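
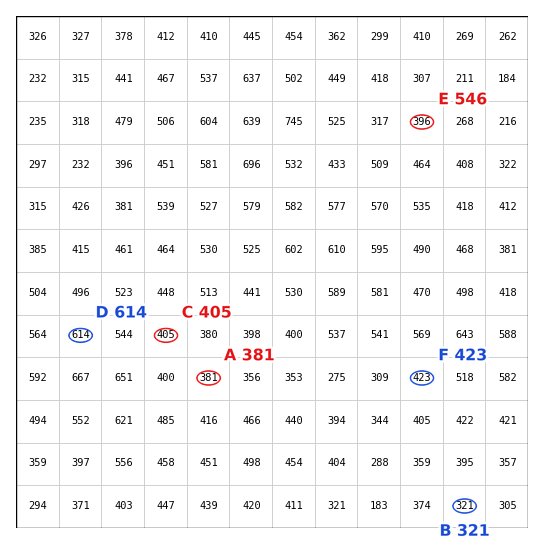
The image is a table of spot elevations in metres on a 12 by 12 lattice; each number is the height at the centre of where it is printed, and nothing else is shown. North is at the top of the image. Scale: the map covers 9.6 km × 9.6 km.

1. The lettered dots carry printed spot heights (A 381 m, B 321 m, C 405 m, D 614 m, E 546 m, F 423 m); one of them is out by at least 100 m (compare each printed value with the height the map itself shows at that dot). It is E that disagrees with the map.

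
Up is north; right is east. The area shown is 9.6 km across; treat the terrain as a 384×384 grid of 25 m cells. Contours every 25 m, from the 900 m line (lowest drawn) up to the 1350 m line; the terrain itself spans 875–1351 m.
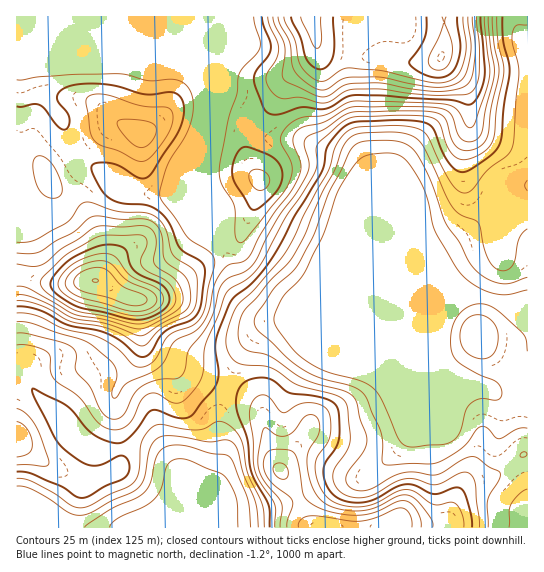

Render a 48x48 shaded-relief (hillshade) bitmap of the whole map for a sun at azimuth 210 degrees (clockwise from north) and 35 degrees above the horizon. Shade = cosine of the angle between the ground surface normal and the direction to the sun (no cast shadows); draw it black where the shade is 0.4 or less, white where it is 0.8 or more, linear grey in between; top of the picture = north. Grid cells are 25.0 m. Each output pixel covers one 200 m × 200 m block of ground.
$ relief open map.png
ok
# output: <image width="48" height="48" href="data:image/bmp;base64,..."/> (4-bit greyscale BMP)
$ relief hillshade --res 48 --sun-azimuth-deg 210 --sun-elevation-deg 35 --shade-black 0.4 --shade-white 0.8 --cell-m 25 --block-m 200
<image width="48" height="48" href="data:image/bmp;base64,Qk32BAAAAAAAAHYAAAAoAAAAMAAAADAAAAABAAQAAAAAAIAEAAATCwAAEwsAABAAAAAAAAAAAAAAABEREQAiIiIAMzMzAERERABVVVUAZmZmAHd3dwCIiIgAmZmZAKqqqgC7u7sAzMzMAN3d3QDu7u4A////AHd3mqmId3d3d3d4mphlMQACNEM1VDNWZnd5q6mIiHd3d3d4qphkIAABIzI0VDRWZnirupmZmHd3d3eJvLljEAAAERATRDRmdqu7qIiZmHZnd3eb3cljERIiIQATREVnd7u6h2Z4hlZnd3is3adTI0VVQhEjREVmd7qXZmZmZVVneImsynVDRWZmVCI0REVWd6hlVWZmVFZ4mZmrp1RFZ3d2ZURFREVWZ3ZEVmd3ZWeaqpmqlkRWdmZmVVVVVVVWZkQ1Z3iZdnirqpmqlkVmZVVVVWZmZmZmZTNGZ4qph3mqmImqhlVmVERERWZmd2ZVVTNWeJqodnmph3iZdVVlQ0RERmd3d2VVZUVniZmXZomYd3iHZVVDIjNEVnd3d2ZmZlZ4mZiHZ4mId3d2VUQhABI0Znd3d2ZnZmeJmYh3eJmHdmZmVDIRABI1Z3d3d3d3d3eIiId3iZh3ZmVVQyIRI0Vmd3d3d4iHdniId4iJqpdmZVVEMyIkVmZ3d3d3eJmHZomYiJmauoZmZVREQzNGZ3d3d3d3eZh2Zpqqq7u8yod4hlVVRDVnd3d3d3d3eYdmZqq83d3u7Kmql1VVVEZ3d3d3d3d3d3VVVavN7///7bqqhlVWZWZ3d3d3d3d3dlQ0Rcze/+7u26iHZEVndmZ3d3d3d3d3dlRFZs3e7dy6hkM0Q0V4d3d3d3d3d3d3dmZ4iKq7u6l1IAASM0aId3d2d3d3d3d3d3mZmXd3dmVCAAASNFeIh3d2d3d3d3d3eJqpiERVQzIRIjIiM1eId3d2Z3d3d3d3eZmYdzRVQyIiRVQiM1eHZndmZ3d3d3d3iYiHZkRVQzMzRVMjRFeHZmZmZnd3d3d3mYh3ZmZVREQyMzIjVmd3dmZmZnd3d3d4mId2Z2ZmVVQiIRAkZnd4d2ZmZmd3d3d5mId2Z3d3ZlMiIRE1Z3eIh3ZmVmd3d3d5mYdmZ3d3dlQzNDNWd3iZiHdmVmd3d3eJmYdmZneHZlRFZmZmd3iZh3ZmZmZ3d3eaqYdmZnd2VVVniHZmd3mYdlVmZmZ3d3iqqYd3d3dlVmZ4mXZmd3iHZURFVWZ3d3mqqYh4d3dlVniZmYd2d3d2VEM0RVZ3eJqrupmHd3ZVZ4mZmYd3Z3d2VEQ0VmeJmaqru6l2ZmZVZ4iIh3ZmZnd2ZmVnh3iqqruqqpdVVmZmZ4iHdlVmZnd3d3eJmZq8zMu7qoZEVmZmeIh2VEVVVnd3d4iaqqvN3d3MuoVEVmZmeIdUQ0REVnd3eJmbuqvM3d3t24VEVlVmdmVDM0RERnd3iZmsuqvMzd7u24VEVVVVVEMzNEREVnd4iZm8uZvMzd3dynU0VVVVRERERVVVZ3d3d3m7mJq7u7u7l1MjRWZmZmZmZmZmd3d2Znmqh3iZmIiYdUIRNXd3d3dmZ3d3d3dmZ4qpdmd3dmd3ZCEBNXd3d3d3d3d3d3d3eaupZWZmZmZ2UxABRnd3d3d3d3d3d3d3m8yoZWZ2Zmd3UwACV3d3d3d3d3d3d3d3m8yoVWZ3d3d3UgATZw=="/>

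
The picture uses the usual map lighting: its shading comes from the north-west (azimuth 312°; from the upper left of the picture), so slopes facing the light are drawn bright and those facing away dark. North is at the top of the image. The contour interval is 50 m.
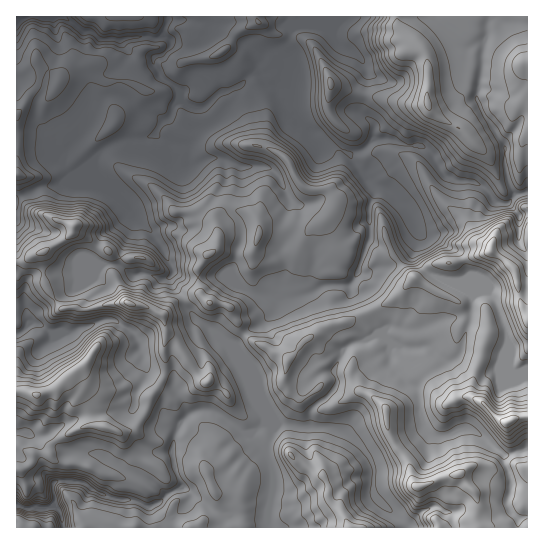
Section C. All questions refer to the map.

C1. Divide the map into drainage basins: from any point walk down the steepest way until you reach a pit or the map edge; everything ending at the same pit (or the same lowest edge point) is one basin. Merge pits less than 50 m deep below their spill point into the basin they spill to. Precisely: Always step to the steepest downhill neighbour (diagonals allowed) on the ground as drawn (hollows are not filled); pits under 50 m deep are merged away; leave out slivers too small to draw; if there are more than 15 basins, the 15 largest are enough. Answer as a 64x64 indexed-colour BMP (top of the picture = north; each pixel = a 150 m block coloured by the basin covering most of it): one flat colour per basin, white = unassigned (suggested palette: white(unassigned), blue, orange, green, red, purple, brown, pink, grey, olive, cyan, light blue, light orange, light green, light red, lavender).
<image width="64" height="64" href="data:image/bmp;base64,Qk12CAAAAAAAAHYAAAAoAAAAQAAAAEAAAAABAAQAAAAAAAAIAAATCwAAEwsAABAAAAAAAAAA////ALR3HwAOf/8ALKAsACgn1gC9Z5QAS1aMAMJ34wB/f38AIr28AM++FwDox64AeLv/AIrfmACWmP8A1bDFABIiIiIiIiIiIiIiIRERIiIiIiIiIiIiIiIiIiIhERERIiIiIiIiIiIiIiIiIREiIiIiIiIiIiIiIiIiIiEREREiIiIiIiIiIiIiIiIiESIiIiIiIiIiIiIiIiIiIhERESIiIiIiIiIiIiIiIiERIiIiIiIiIiIiIiIiIiIiERERIiIiIiIiIiIiIiIiIiIiIiIiIiIiIiIiIiIiIiEREREiIiIiIiIiIiIiIiIiIiIiIiIiIiIiIiIiEiIiERERESIiIiIiIiIiIiIiIiIiIiIiIiIiIiIiIiERESIRERERQiIiIiIiIiIiIiIiIiIiIiIiIiIiIiIiIRERERERERFEIiIiIiIiIiIiIiIiIiIiIiIiIiIiIiIhEREREREREUREIiIiIiIiIiIiIiIiIiIiIiIiIiIiIhERERERERERRERCIiIiIiIiIiIiIiIiIiIiIiIiIiIhERERERERERFEREQiIiIiIiIiIiIiIiIiIiIiIiIiIiEREREREREREUREREQiIjMyIiIiIiIiIiIiIiIiIiIiERERERERERERREREREMzMzMiIiIiIiIiIiIiIiIiIiIRERERERERERFEREREQzMzMyIiIiIiIiIiIiIiIiIiIhEREREREREREURERERDMzMzMiIiIiIiIiIiIiIRIiIiERERERERERERRERERDMzMzMyIiIiIiIiIiIhIRERIhEREREREREREREzMzREMzMzMzMiIiIiIiIiIhERERERERERERERERERETMzM0MzMzMzMyIiIiIiIiIiERERERERERERERERERERMzMzMzMzMzMzMiIiIiIiIiIREREREREREREREREREREzMzMzMzMzMzMyIiIiIiIiIhERERERERERERERERERETMzMzMzMzMzMzIiIiIiIiIhERERERERERERERERERERMzMzMzMzMzMzIiIiIiIiIREREREREREREREREREREREzMzMzMzMzMzMyIiIiIiERERERERERERERERERERERETMzMzMzMzMzMzIiIiIiERERERERERERERERERERERERMzMzMzMzMzMzMiIiIiIREREREREREREREREREREREREzMzMzMzMzMzMiIiIiIRERERERERERERERERERERERETMzMxERMzMzMRIiIiIhERERERERERERERERERERERERMzMxERERERERERIiEREREREREREREREREREREREREREzMxERERERERERERERERERERERERERERERERERERERETMzERERERERERERERERERERERERERERERERERERERERMzEREREREREREREREREREREREREREREREREREREREREzMRERERERERERERERERERERERERERERERERERERERERMxERERERERERERERERERERERERERERERERERERERERERERERERERERERERERERERERERERERERERERERERERERERERERERERERERERERERERERERERERERERERERERERERERERERERERERERERERERERERERERERERERERERERERERERERERERERERERERERERERERERERERERERERERERERERERERERERERERERERERERERERERERERERERERERERERERERERERERERERERERERERERERERERERERERERERERERERERERERERERERERERERERERERERERERERERERERERERERERERERERERERERERERERERERERERERERERERERERERERERERERERERERERERERERERERERERERERERERERERERERERERERERERERERERERERERERERERERERERERERERERERERERERERERERERERERERERERERERERERERERERERERERERERERERERERERERERERERERERERERERERERERERERERERERERERERERERERERERERERERERERERERERERERERERERERERERERERERERERERERERERERERERERERERERERERERERERERERERERERERERERERERERERERERERERERERERERERERERERERERERERERERERERERERERERERERERERERERERERERERERERERERERERERERERERERERERERERERERERERERERERERERERERERERERERERERERERERERERERERERERERERERERERERERERERERERERERERERERERERERERERERERERERERERERERERERERERERERERERERERERERERERERERERERERERERERERERERERERERERERERERERERERERERERERERERERERERERERERERERERERERERERERERERERERERERERERERERERERERERERERERERERERERERERERERERERERERERERERERERERERERERERERERERERERERERERERERERERERERERERERERERERERERERERERERERERERERERERERERERERERERERERERERERERERERERERERERERERERERERERERERERERERERERERERERERERERERERERERERERERERERERERERERERERERERERERERERERERERERERERERERERERERERERERERERERERERERERERERERERERERERER"/>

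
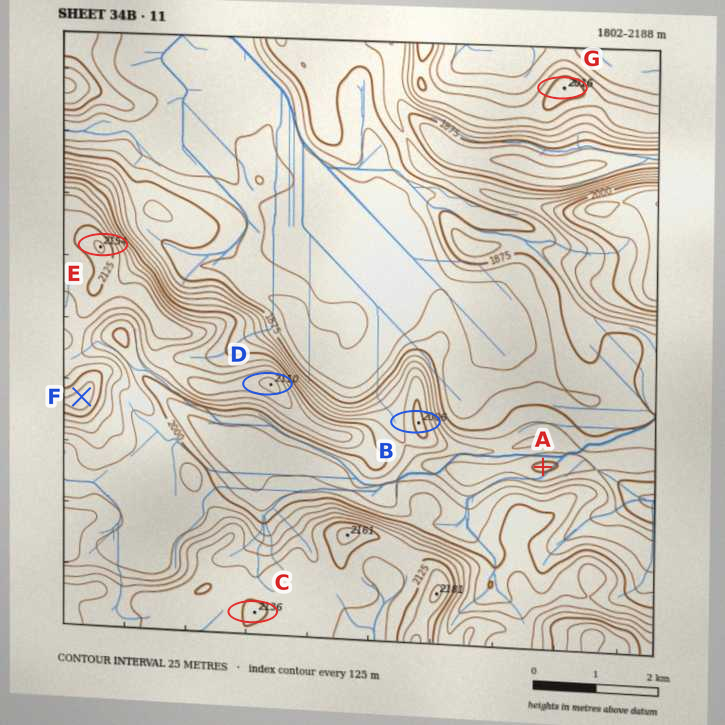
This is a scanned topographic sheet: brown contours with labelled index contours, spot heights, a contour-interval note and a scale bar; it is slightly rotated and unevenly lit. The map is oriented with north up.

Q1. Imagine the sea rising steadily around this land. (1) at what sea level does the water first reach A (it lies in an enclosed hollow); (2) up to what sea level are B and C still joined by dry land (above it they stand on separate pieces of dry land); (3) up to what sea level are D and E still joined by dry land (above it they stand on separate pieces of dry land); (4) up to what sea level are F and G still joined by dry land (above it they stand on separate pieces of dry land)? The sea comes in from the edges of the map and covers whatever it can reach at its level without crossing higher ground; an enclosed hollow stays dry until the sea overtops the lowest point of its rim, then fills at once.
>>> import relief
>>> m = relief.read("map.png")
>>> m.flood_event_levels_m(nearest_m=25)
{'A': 1900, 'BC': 1975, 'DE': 2050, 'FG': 1875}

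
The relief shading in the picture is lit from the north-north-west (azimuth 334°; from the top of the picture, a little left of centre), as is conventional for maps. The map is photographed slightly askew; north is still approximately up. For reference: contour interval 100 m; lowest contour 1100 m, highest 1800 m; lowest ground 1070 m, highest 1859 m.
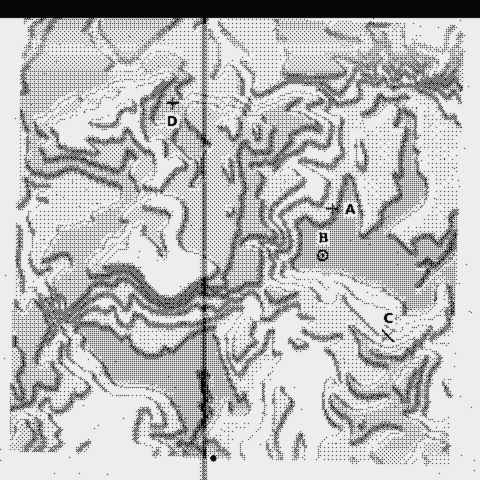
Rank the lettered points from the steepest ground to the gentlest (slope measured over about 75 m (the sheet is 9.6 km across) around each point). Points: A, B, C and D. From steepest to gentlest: C A D B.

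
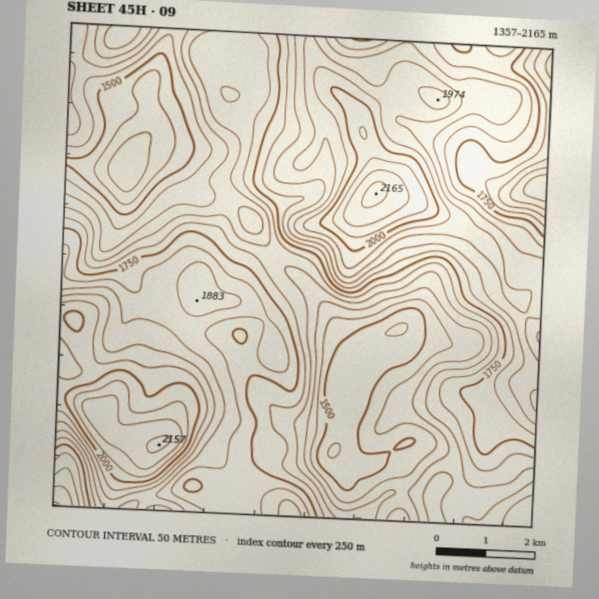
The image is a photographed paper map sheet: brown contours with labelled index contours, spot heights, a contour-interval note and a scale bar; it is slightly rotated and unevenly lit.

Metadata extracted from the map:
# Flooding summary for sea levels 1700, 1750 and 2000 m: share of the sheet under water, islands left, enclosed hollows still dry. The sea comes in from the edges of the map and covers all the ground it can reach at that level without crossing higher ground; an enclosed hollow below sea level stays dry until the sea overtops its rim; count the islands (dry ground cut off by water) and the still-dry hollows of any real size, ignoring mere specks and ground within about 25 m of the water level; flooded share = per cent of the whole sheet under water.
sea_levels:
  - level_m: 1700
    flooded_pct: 40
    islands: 0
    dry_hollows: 0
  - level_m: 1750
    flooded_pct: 48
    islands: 0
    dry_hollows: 0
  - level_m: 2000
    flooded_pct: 92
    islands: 2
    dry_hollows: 0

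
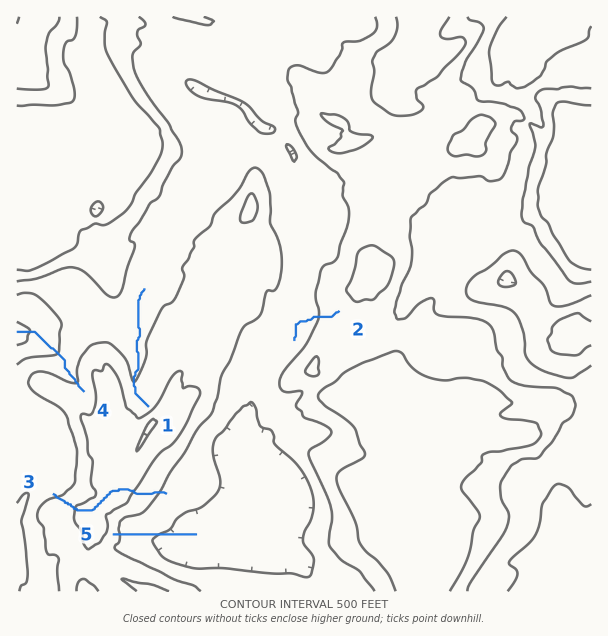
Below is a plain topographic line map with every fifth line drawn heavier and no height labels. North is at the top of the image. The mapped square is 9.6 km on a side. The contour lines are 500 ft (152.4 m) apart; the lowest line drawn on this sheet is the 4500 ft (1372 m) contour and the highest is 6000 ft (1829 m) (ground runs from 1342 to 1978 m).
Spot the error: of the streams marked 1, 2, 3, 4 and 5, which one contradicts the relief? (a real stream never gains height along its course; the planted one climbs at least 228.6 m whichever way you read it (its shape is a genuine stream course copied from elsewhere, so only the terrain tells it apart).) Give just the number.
3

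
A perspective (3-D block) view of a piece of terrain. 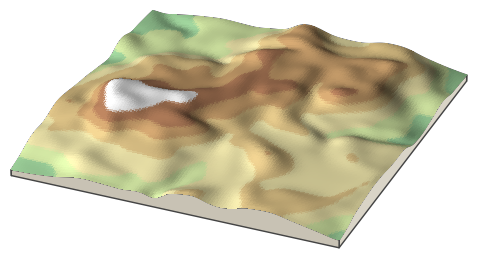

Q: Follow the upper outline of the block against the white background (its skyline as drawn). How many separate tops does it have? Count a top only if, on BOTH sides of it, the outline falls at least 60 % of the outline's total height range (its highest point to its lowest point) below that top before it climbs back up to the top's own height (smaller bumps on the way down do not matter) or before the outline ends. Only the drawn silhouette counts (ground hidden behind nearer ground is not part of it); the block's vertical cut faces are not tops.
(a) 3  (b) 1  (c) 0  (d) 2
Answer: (c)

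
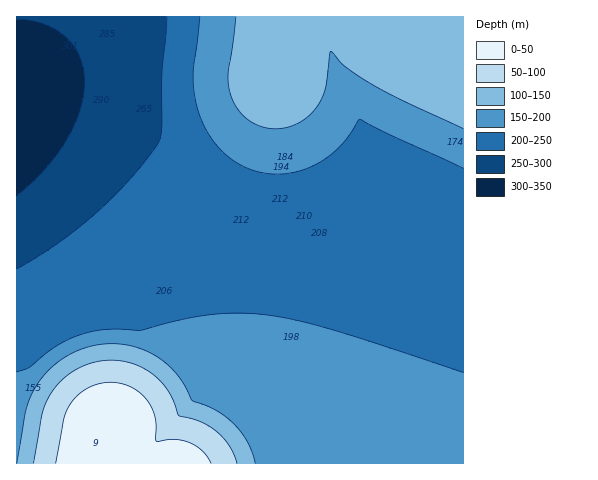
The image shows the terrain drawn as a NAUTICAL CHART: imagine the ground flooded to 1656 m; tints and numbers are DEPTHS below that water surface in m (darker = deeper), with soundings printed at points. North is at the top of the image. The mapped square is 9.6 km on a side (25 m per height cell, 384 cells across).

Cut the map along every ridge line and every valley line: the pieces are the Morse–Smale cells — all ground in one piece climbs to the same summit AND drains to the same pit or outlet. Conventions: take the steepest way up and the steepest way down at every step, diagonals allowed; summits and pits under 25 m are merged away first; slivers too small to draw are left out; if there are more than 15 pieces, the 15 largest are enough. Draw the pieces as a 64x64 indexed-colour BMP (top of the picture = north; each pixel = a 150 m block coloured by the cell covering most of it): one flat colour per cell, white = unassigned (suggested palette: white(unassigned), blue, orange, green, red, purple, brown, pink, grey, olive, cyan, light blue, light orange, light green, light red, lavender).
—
<image width="64" height="64" href="data:image/bmp;base64,Qk12CAAAAAAAAHYAAAAoAAAAQAAAAEAAAAABAAQAAAAAAAAIAAATCwAAEwsAABAAAAAAAAAA////ALR3HwAOf/8ALKAsACgn1gC9Z5QAS1aMAMJ34wB/f38AIr28AM++FwDox64AeLv/AIrfmACWmP8A1bDFABEREREREREREREREREREREREREREREREREREREREREREREREREREREREREREREREREREREREREREREREREREREREREREREREREREREREREREREREREREREREREREREREREREREREREREREREREREREREREREREREREREREREREREREREREREREREREREREREREREREREREREREREREREREREREREREREREREREREREREREREREREREREREREREREREREREREREREREREREREREREREREREREREREREREREREREREREREREREREREREREREREREREREREREREREREREREREREREREREREREREREREREREREREREREREREREREREREREREREREREREREREREREREREREREREREREREREREREREREREREREREREREREREREREREREREREREREREREREREREREREREREREREREREREREREREREREREREREREREREREREREREREREREREREREREREREREREREREREREREREREREREREREREREREREREREREREREREREREREREREREREREREREREREREREREREREREREREREREREREREREREREREREREREREREREREREREREREREREREREREREREREREREREREREREREREREREREREREREREREREREREREREREREREREREREREREREREREREREREREREREREREREREREREREREREREREREREREREREREREREREREREREREREREREREREREREREREREREREREREREREREREREREREREREREREREREREREREREREREREREREREREREREREREREREREREREREREREREREREREREREREREREREREREREREREREREREREREREREREREREREREREREREREREREREREREREREREREREREREREREREREREREREREREREREREREREREREREREREREREREREREREREREREREREREREREREREREREREREREREREREREREREREREREREREREREREREREREREREREREREREREREREREREREREREREREREREREREREREREREREREREREREREREREREREREREREREREREREREREREREREREREREREREREREREREREREREREREREREREREREREREREREREREREREREREREREREREREREREREREREREREREREREREREREREREREREREREREREREREREREREREREREREREREREREREREREREREREREREREREREREREREREREREREREREREREREREREREREREREREREREREREREREREREREREREREREREREREREREREREREREREREREREREREREREREREREREREREREREREREREREREREREREREREREREREREREREREREREREREREREREREREREREREREREREREREREREREREREREREREREREREREREREREREREREREREREREREREREREREREREREREREREREREREREREREREREREREREREREREREREREREiIiIiIiIREREREREREREREhERERERERERERERERERIiIiIiIiIiIhERERERERERIiERERERERERERERERESIiIiIiIiIiIiIhERERERESIiIREREREREREREREREiIiIiIiIiIiIiIiIRERERIiIiIhEREREREREREREREiIiIiIiIiIiIiIiIiERESIiIiIiEREREREREREREREiIiIiIiIiIiIiIiIiIhEiIiIiIiIRERERERERERERIiIiIiIiIiIiIiIiIiIiIiIiIiIiIhERERERERERERIiIiIiIiIiIiIiIiIiIiIiIiIiIiIiERERERERERESIiIiIiIiIiIiIiIiIiIiIiIiIiIiIiIRERERERERESIiIiIiIiIiIiIiIiIiIiIiIiIiIiIiIhEREREREREiIiIiIiIiIiIiIiIiIiIiIiIiIiIiIiIiERERERERIiIiIiIiIiIiIiIiIiIiIiIiIiIiIiIiIiIREREREiIiIiIiIiIiIiIiIiIiIiIiIiIiIiIiIiIiIiERIiIiIiIiIiIiIiIiIiIiIiIiIiIiIiIiIiIiIiIiIiIiIiIiIiIiIiIiIiIiIiIiIiIiIiIiIiIiIiIiIiIiIiIiIiIiIiIiIiIiIiIiIiIiIiIiIiIiIiIiIiIiIiIiIiIiIiIiIiIiIiIiIiIiIiIiIiIiIiIiIiIiIiIiIiIiIiIiIiIiIiIiIiIiIiIiIiIiIiIiIiIiIiIiIiIiIiIiIiIiIiIiIiIiIiIiIiIiIiIiIiIiIiIiIiIiIiIiIiIiIiIiIiIiIiIiIiIiIiIiIiIiIiIiIiIiIiIiIiIiIiIiIiIiIiIiIiIiIiIiIiIiIiIiIiIiIiIiIiIiIiIiIiIiIiIiIiIiIiIiIiIiIiIiIiIiIiIiIiIiIiIiIiIiIiIiIiIiIiIiIiIiIiIiIiIiIiIiIiIiIiIiIiIiIiIiIiIiIiIiIiIiIiIiIiIiIiIiIiIiIiIiIiIiIiIiIiIiIiIiIiIiIiIiIiIiIiIiIiIiIiIiIiIiIiIiIiIiIiIiIiIiIiIiIiIiIiIiIiIiIiIiIiIiIiIi"/>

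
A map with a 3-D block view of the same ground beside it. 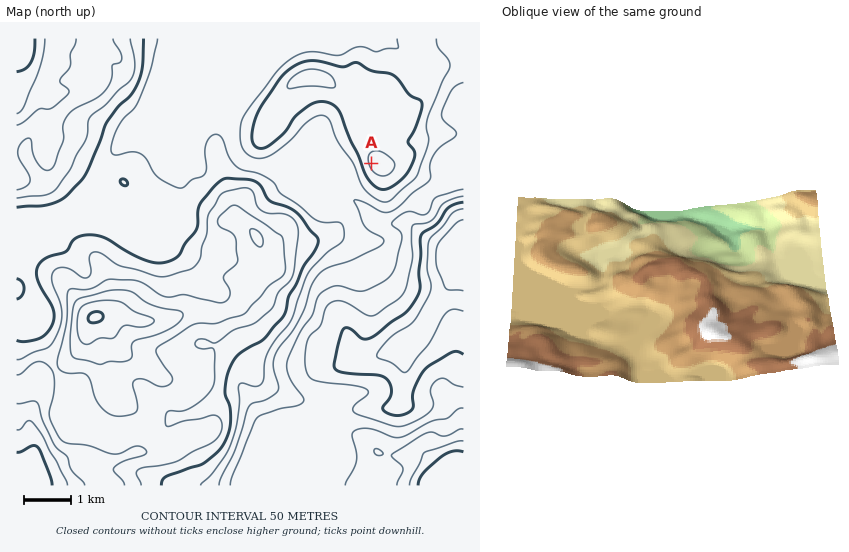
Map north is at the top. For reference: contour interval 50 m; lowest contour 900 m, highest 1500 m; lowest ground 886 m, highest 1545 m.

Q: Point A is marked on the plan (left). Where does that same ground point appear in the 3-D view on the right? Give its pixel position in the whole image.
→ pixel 601 226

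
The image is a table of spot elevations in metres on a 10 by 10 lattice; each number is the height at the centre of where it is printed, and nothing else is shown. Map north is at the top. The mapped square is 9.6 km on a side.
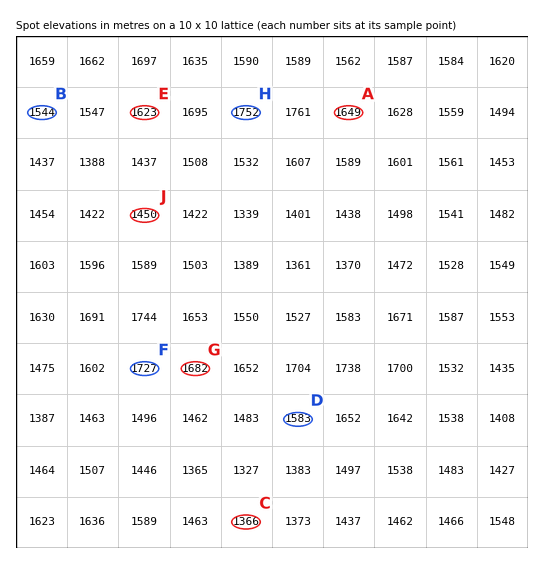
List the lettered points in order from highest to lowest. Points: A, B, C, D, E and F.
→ F A E D B C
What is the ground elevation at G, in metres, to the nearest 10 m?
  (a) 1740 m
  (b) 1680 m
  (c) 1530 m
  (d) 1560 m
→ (b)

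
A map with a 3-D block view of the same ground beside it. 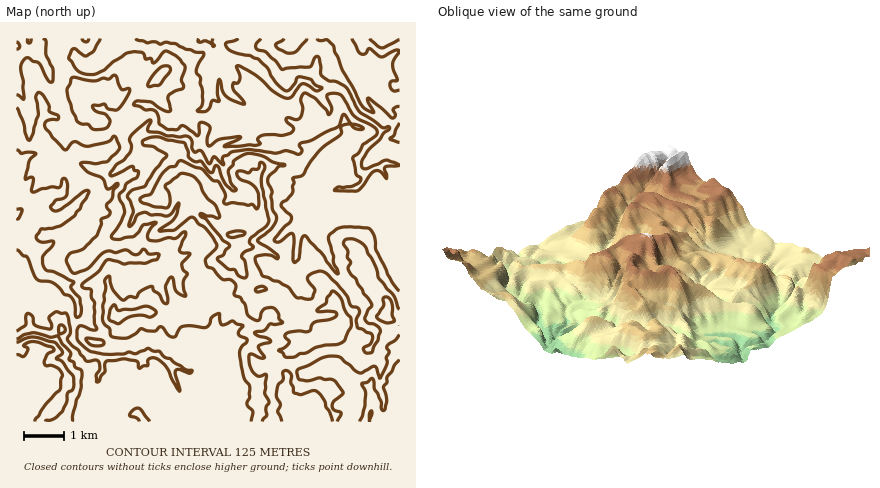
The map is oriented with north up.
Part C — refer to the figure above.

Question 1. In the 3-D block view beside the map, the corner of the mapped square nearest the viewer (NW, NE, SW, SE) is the NW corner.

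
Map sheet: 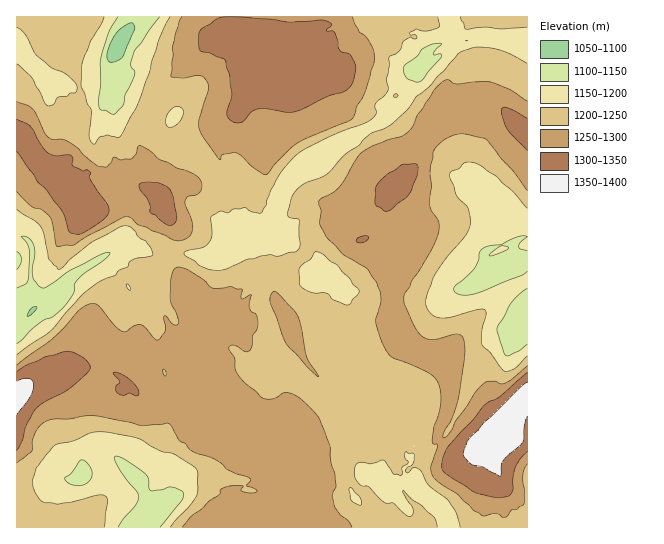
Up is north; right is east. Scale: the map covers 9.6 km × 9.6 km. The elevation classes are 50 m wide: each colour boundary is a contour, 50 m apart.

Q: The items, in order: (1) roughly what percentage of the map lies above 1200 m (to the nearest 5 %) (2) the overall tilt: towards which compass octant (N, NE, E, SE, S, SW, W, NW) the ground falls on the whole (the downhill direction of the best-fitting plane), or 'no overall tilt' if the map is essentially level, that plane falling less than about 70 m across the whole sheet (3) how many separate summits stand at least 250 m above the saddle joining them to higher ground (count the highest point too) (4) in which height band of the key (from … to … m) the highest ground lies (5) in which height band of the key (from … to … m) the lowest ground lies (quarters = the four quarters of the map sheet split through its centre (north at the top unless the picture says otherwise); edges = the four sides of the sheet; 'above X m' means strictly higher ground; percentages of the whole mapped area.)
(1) Ground above 1200 m makes up about 75 % of the sheet.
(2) No overall tilt - high and low ground are spread across the sheet.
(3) There is 1 summit with 250 m or more of prominence.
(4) The highest ground lies in the 1350–1400 m band.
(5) The lowest ground lies in the 1050–1100 m band.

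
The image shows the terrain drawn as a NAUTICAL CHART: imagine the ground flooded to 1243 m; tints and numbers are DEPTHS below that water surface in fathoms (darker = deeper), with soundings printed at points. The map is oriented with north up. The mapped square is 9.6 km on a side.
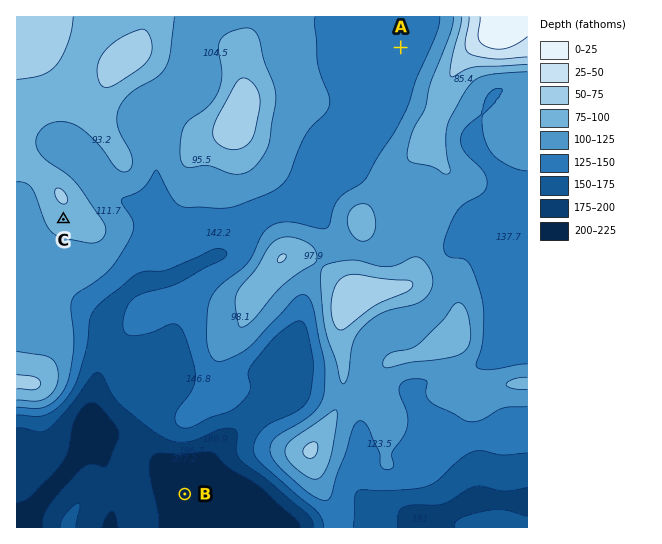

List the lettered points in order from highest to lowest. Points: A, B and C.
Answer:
C A B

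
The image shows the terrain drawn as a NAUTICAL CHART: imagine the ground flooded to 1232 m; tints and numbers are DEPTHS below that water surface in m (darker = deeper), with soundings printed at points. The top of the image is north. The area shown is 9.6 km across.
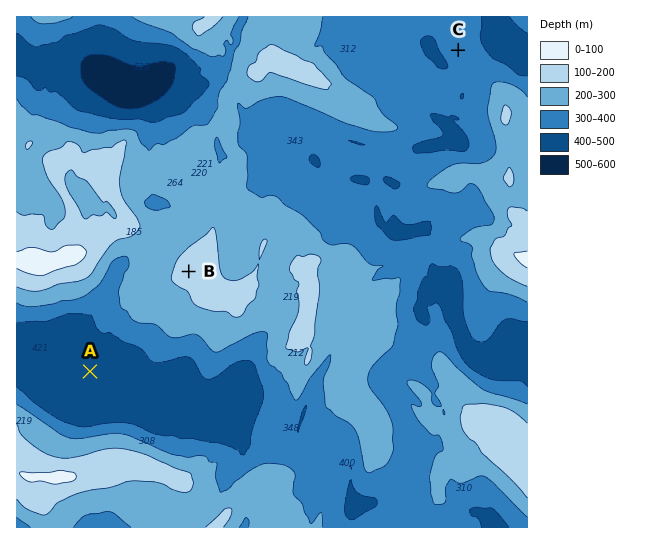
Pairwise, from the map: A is lower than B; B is higher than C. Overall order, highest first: B C A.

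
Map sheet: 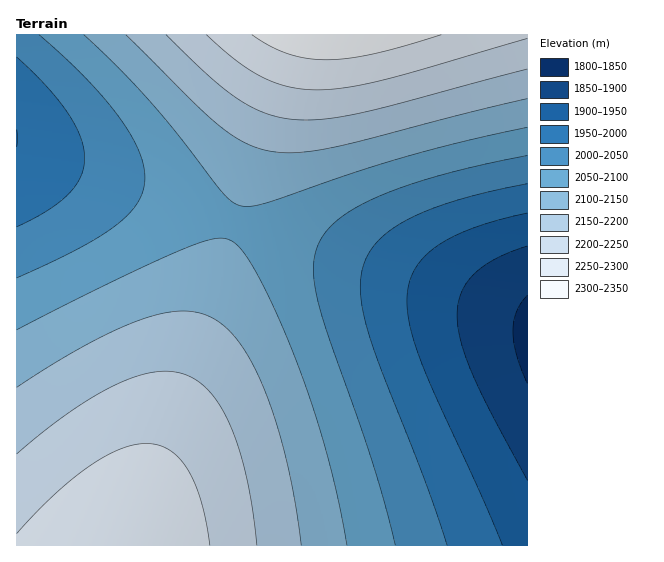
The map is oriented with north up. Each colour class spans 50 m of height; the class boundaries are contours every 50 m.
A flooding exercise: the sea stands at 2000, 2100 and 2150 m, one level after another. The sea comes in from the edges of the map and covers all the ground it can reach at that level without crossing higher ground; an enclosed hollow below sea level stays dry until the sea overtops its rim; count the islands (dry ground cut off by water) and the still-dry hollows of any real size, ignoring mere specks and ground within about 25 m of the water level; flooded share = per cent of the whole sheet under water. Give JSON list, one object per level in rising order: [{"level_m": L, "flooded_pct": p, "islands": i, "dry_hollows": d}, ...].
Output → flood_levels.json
[{"level_m": 2000, "flooded_pct": 20, "islands": 0, "dry_hollows": 0}, {"level_m": 2100, "flooded_pct": 50, "islands": 0, "dry_hollows": 0}, {"level_m": 2150, "flooded_pct": 66, "islands": 0, "dry_hollows": 0}]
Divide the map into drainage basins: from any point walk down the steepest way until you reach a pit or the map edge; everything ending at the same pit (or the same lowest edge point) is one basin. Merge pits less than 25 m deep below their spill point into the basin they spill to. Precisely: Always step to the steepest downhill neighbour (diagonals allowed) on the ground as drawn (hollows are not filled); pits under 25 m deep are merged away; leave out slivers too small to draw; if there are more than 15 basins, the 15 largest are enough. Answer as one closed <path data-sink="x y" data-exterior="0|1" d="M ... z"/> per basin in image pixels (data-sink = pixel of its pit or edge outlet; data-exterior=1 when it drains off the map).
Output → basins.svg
<path data-sink="527 335" data-exterior="1" d="M527 34l-232 1-168 511 401-1z"/><path data-sink="17 139" data-exterior="1" d="M294 34l-278 1 1 511 109 0 2-2 167-507z"/>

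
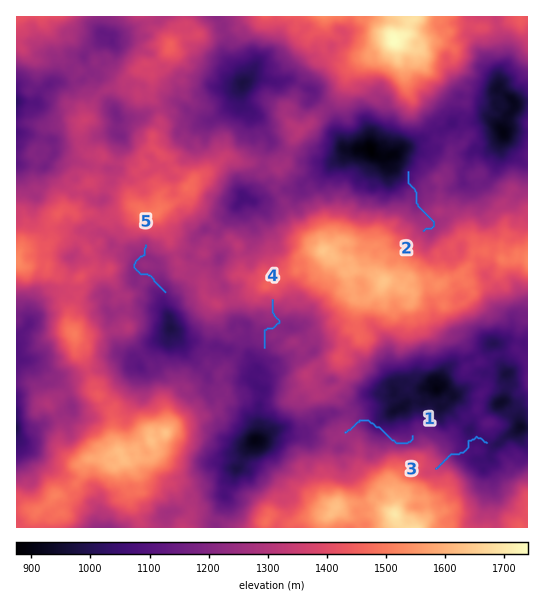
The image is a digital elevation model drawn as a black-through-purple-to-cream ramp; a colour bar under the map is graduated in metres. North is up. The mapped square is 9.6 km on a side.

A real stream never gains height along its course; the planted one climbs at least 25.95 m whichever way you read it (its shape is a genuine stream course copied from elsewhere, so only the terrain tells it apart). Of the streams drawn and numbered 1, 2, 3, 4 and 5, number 1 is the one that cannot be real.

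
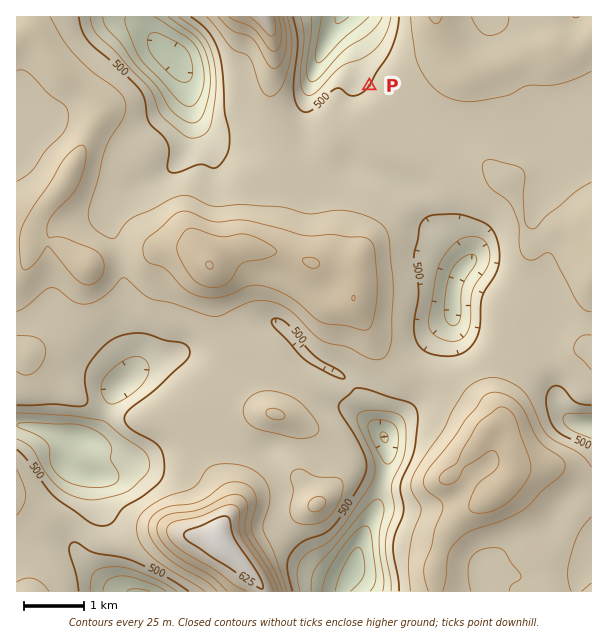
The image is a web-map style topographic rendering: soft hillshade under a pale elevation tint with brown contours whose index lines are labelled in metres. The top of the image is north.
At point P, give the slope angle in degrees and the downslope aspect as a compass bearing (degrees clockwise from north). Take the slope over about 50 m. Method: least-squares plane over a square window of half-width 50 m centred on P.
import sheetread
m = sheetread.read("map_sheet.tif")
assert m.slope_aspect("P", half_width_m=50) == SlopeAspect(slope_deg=4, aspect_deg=305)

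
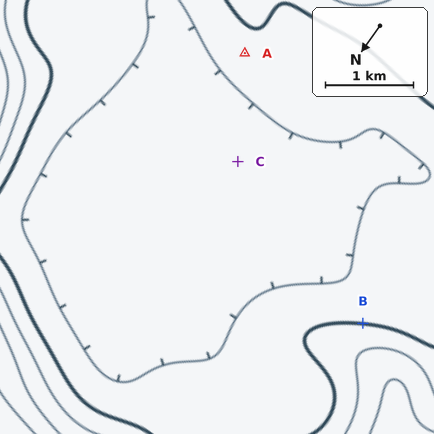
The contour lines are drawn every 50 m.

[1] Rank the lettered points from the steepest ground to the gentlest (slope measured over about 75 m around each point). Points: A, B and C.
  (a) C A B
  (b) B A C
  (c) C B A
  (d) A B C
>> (b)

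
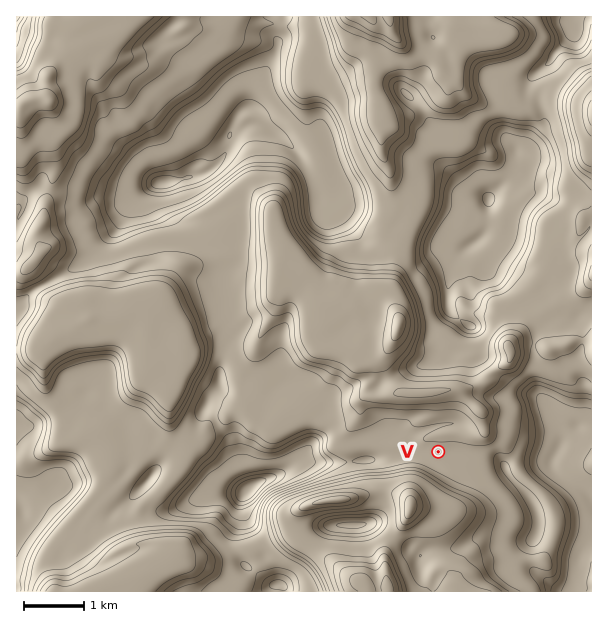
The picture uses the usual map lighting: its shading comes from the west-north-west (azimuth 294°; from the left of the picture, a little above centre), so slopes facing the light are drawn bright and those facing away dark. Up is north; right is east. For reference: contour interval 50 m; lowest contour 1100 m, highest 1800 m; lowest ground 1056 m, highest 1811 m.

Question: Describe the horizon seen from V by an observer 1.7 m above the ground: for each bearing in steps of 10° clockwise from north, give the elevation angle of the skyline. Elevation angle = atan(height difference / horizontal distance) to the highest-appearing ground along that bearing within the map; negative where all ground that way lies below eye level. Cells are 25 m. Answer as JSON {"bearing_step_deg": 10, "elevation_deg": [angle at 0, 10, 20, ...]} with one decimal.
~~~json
{"bearing_step_deg": 10, "elevation_deg": [9.5, 8.8, 8.0, 7.4, 8.0, 7.7, 5.3, 4.7, 1.3, -0.5, -0.6, -0.6, -0.5, -0.1, 3.2, 8.1, 11.1, 12.9, 14.7, 16.2, 17.5, 19.8, 17.9, 15.5, 10.8, 6.6, -0.1, -0.1, 2.2, 2.4, 3.1, 5.6, 7.4, 8.6, 9.3, 9.7]}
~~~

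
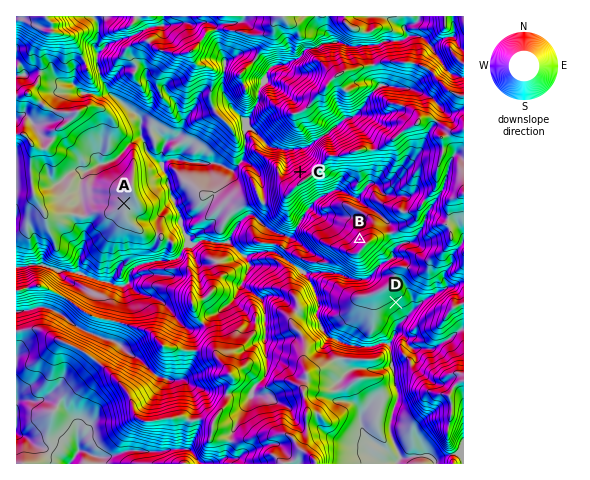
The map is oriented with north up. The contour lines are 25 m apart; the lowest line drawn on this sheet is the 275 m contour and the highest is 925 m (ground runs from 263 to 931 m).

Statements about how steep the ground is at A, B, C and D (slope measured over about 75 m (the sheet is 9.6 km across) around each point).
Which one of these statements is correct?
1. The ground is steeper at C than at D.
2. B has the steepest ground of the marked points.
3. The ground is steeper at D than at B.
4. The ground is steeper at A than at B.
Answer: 1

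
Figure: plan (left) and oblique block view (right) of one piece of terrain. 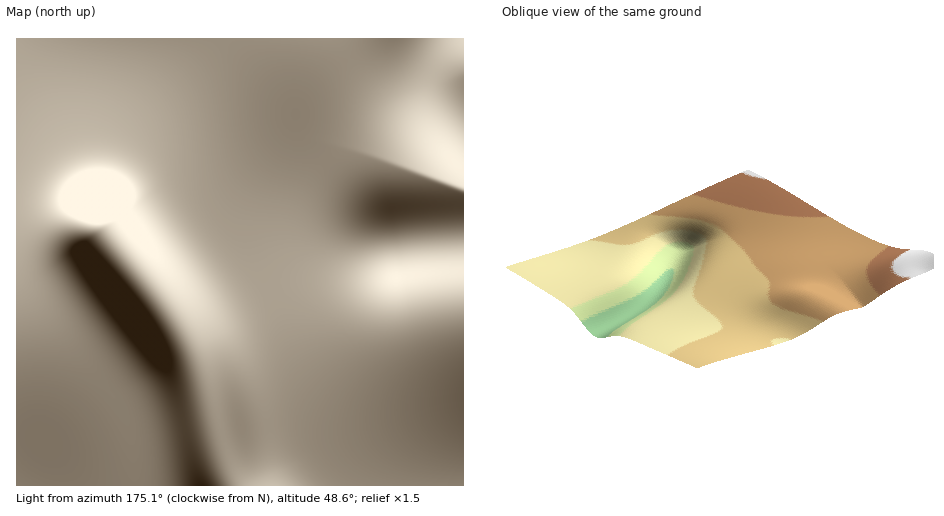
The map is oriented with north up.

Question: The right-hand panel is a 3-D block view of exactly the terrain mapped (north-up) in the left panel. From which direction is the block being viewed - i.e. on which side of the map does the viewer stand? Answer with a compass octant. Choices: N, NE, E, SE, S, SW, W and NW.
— SE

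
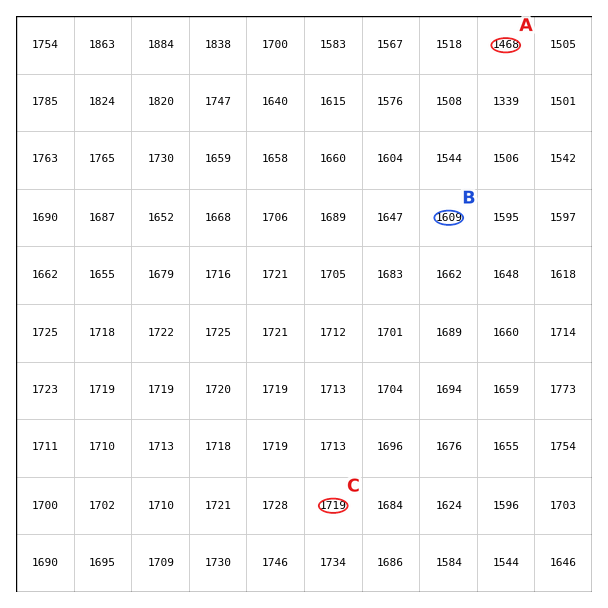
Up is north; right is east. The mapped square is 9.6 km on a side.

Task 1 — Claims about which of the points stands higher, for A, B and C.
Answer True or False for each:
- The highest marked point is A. False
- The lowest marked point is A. True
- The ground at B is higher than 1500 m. True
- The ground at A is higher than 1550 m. False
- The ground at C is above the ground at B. True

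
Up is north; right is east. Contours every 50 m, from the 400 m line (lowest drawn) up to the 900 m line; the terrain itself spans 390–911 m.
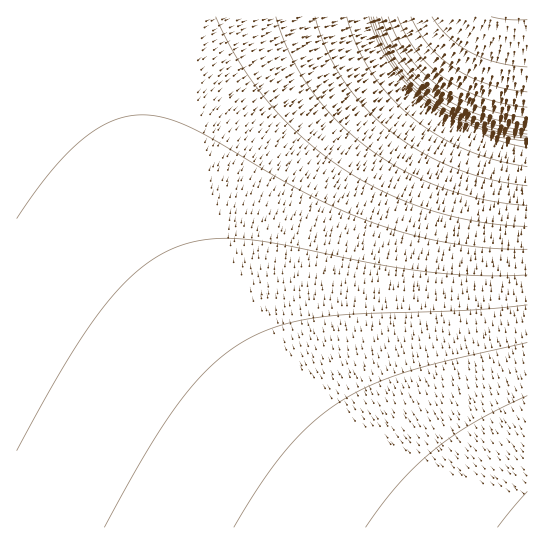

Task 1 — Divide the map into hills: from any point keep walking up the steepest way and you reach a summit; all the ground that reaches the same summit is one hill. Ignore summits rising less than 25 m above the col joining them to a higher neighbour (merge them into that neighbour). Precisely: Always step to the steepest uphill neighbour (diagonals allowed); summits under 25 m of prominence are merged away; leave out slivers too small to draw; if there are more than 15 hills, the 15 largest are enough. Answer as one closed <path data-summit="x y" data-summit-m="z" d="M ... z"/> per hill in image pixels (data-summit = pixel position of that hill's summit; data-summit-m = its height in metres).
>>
<path data-summit="527 527" data-summit-m="911" d="M363 16l-347 1 1 511 511-1 0-382-27-5-28-8-30-13-25-18-23-23-11-15-12-22z"/><path data-summit="517 17" data-summit-m="903" d="M527 16l-162 0-1 2 8 23 12 22 11 15 23 23 25 18 30 13 28 8 26 4z"/>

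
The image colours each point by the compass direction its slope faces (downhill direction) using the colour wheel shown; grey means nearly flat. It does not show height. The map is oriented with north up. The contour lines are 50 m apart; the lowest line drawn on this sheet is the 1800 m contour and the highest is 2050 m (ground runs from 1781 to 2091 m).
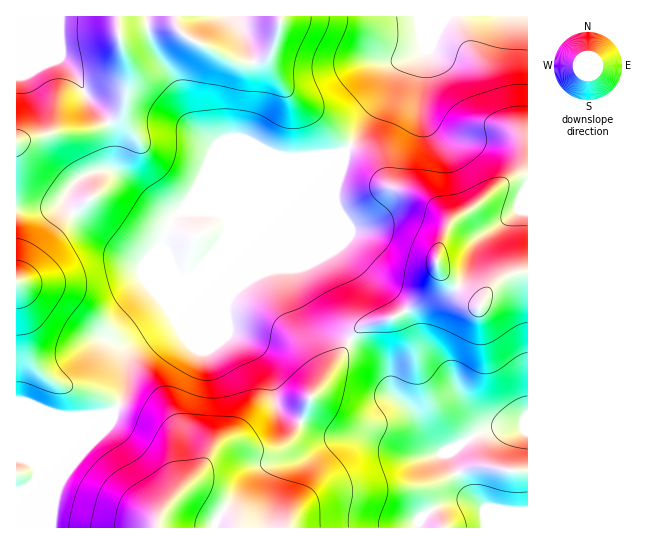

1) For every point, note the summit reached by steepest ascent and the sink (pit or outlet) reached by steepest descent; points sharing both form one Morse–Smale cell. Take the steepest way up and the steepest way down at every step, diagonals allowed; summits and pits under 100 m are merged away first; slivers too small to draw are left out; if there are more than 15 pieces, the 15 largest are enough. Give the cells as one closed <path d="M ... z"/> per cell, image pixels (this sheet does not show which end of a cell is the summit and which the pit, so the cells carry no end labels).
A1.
<path d="M527 16l-80 0-18 22-6 13-27 16-12 28-39 57-31 4-129 53-12 9-8 16-1 15 12 22 9 8 12-3 40-17 18-17-76 76-4 6-25 13-18 14-4 11-1 24-4 12-9 14-9 3-43 1-20-5-26 0 1 117 218 0-2-6-7-9-23-16-9-4-12 0-6 4 23-23 12-20 6-6 9-4 12 0 19 7 10 1 18-7 12-15 14-33 10-11 32-52 14-10 27-7 33-20 12-12 0-16 8 10 30 21 4 5 6-12 12-13 15-7 14-2z"/><path d="M446 16l-429 0-1 394 26 1 20 5 43-1 9-3 9-14 4-12 1-24 4-11 18-14 25-13 4-6 58-59-48 20-7-2-9-10-9-18 1-15 8-16 12-9 129-53 31-4 39-57 12-28 28-17 5-12 10-9z"/><path d="M439 269l0 16-12 12-33 20-27 7-14 10-32 52-10 11-14 33-12 15-18 7-10-1-19-7-16 1-11 9-12 20-20 20 15-1 9 4 23 16 11 15 290 0 1-255-14 0-15 7-12 13-6 12-4-5-30-21z"/>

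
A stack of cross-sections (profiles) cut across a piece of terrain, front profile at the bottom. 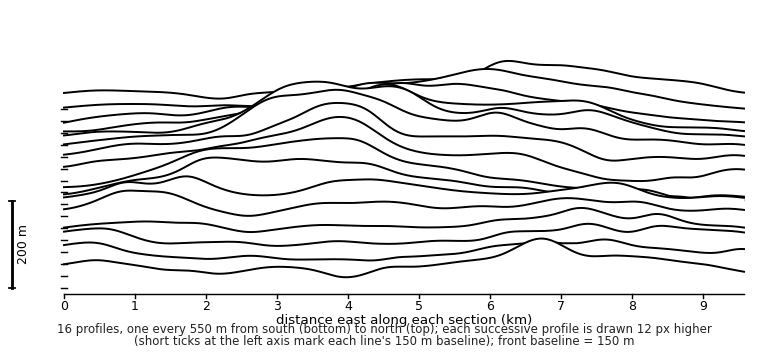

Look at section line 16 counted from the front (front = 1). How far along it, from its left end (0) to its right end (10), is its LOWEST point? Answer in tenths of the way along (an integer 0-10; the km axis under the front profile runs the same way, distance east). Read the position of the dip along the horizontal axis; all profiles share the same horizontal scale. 2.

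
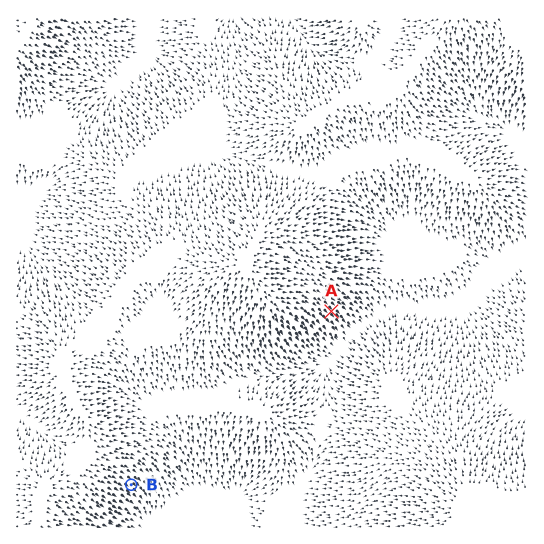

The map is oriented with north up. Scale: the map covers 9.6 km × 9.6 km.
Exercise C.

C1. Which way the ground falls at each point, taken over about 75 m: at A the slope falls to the SE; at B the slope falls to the SE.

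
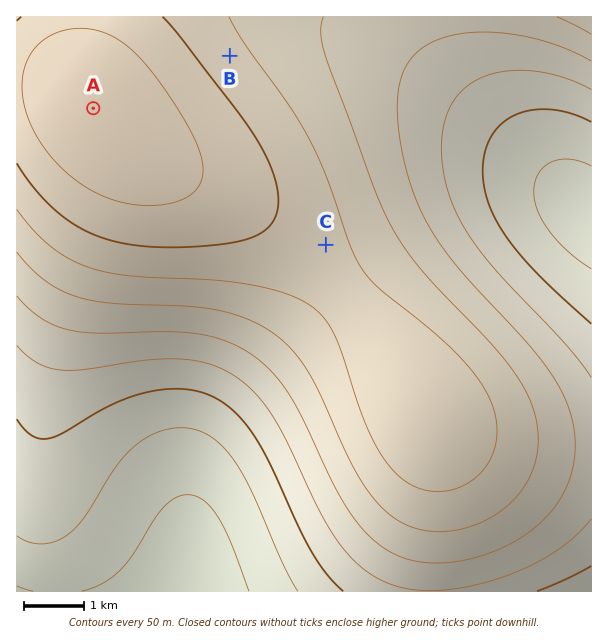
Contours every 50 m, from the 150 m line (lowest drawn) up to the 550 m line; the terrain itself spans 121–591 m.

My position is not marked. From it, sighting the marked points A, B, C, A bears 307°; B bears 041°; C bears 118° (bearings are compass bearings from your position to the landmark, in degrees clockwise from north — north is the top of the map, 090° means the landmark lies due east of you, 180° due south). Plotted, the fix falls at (148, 150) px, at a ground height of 580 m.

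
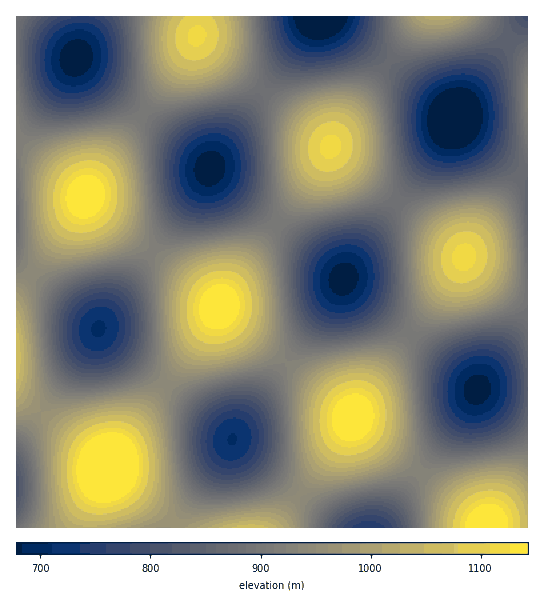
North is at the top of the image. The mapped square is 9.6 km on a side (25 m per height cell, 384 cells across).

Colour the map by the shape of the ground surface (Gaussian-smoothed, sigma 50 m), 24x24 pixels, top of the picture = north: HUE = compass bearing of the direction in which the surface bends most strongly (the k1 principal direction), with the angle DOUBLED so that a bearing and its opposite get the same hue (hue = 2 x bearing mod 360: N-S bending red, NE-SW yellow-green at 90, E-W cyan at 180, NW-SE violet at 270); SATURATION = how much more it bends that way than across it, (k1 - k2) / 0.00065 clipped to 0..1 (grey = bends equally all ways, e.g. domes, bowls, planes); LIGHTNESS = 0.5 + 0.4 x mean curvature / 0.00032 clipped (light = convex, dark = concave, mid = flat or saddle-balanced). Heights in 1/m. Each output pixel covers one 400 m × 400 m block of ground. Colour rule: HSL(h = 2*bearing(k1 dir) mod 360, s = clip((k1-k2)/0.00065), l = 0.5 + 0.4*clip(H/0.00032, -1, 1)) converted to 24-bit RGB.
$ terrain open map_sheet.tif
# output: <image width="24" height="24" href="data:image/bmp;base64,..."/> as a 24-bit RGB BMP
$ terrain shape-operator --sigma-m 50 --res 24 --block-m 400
<image width="24" height="24" href="data:image/bmp;base64,Qk32BgAAAAAAADYAAAAoAAAAGAAAABgAAAABABgAAAAAAMAGAAATCwAAEwsAAAAAAAAAAAAAjSJB8BlP9lt74YiVuaadYsqrBPu+AOKuA+ewScKgqouH3mx+/UNr/g1IohxBTSw7HzEzFktFIot5WMOrt9PH6eni6+Pg283MWDdEuExp3pGh6snL4NrUqtfGTOa/BNytCqGCK3xuclJlwypN/xNI/xtP7hJEkUZbQ3BrFo93AsGZGfG/gtzAyNjL59PS5q63NFZTbZONxrSz6+Lg6uXh1eDXiMe2MquUGmRZGTk3Myk4dSY/2w1B/y5e8Fx4wn+HdKuYG92tAOKuAO21NeCyjbWjz5SY73KJGYFvNMmqm9DA3+ff6uPh5tbWuZ6iX31+KkBAEx4gFhgdQCcymzRS3l186aGt38LCtM6/ZeC9AP7EAMqeGaaIVIR7r01i9CdSAbyUAfO8X+O+s9PD4M/M6LO63HSMpT5bSC05FhcdFBwfJDEyZVZws46V4crL6+Hg4+jhpNXFPdOyF5d/F1xSLENFZjNGwRVAAOy0AOSvEuy1b7igvZCR6XGF/D9q5A9FeyM+NiYzFywsGVFJMpWDfr2uztrR6eXi6uPhzcW/eJ+XOGhhFi0sFBwfLx8pfChCI/LBANGkD6OEPoF1jVVk5SNM/x5R/xFIyB9HcElZL2pjEI10CMmgQuW9pdnG4eLY69XW3qWvuGJ4YkFOGxsiFRseFhodUj1KYsuzIaGJFl5TID4+TDFAmx9B/wE//zVi5lhyq3uATrOYCtinAN6sAP/BXtSwrLyj3Zqh8HGK7C1dliRFPyQwFRoeFCsqLGRcjqmYTHFsHjY1FB4fHRceXCo8wytU6WiF6KOt0726mMy4Peu9AOu2AMyeKayOZ42Eyk1l/ixZ/xtQ3Aw/fTJJNkhOGmFWEZV8zGqCgEJWMSUuFhodFRweMjdAiF9sx5ih6dPU6uPh0N/WgdfAHtWvEY53HF9VOkRQiC9J6Qc9/x9S+y1ZwlBmYoyDIa6PAMyf9jdluxtHWSY5HRwmEykoIVpSSJ6Nnr605eXe6uTh6eXirMG3WZ2QKF5XEygoFhoeRyUzoyJG8DNh8HWN2Zyhn7umUdmzAPm+/yFU/gA8oCtKU0JaIWRbDo52E9Oqa9u+wdzP6uXh69PV0pumm15wSjlHFhodFRoeIh8nbERSv2d94qy17NjX2eDVmtnFNOe+/xRL/zNf1lJql3FxNLKTANOjAOSwJPK+g82zybiy5Z+o7WqH2yRUcSlAKB0mFB0fGDEwP25ngqSb08rG6uPh6ebixtbNcryr4ilY73CK46Coxb2vddGzFfnBAOCtBdGiPq+TnnR43lJr/zNf/w1HtBlBXDRFKEREFl9UGZ+FS9KzrtbI5uni7OHf3cTGq4iPp2F02KKs7NfY6eXht9rMWt69D8ukD4pzJ2RcYUVYryZI/wdA/yFU7ihSo1NlTIV7FKmJAM6hC/vCcty8us+/4sHB6Jyp2lZ3ZaGUtse56eXi6uXh2+DXkruwP5eIHVRMFCkpJyArZiU7zBdG+T1o7XWLyZaZhbikKea1AOq0AOOuI9urfaiWyX2G81p3/yhbJdu0kNbB1+PZ6+Lg5s3Pv5GbfVtoLDU5FRweFhkdOSkzj0JZ03CI57S75tTTwtfKdt7ADPTAA7uUGo12SW9tnUJZ9BJE/xxQAPO7TeW8o8u52L276aCr5mGAsy5TUCk4GBYdEx4gIjs6VHdzsJmX4dPS6+Pg5+nirdDES8KpH4RyF0hCIzE0Viw9rxlB/xNMAN6rEdenXqyVtHqB61dy/zJg8gVAjCNBRC8+HT08F2NXJqmQcsq1ydvS6ebi6+Hgz7m6mXmJP1tZFSMkFRseJxwlcTBF0jxjBsKbEopzN2plfEhZ2BlF/xZL/xtP3CNMgVZlNYJ0DKWFANipM+3AltfA2dnL6MXH45Skxk1tazdJIxskFRseFR0eP01TmnJ9LI59GExFGiwtPik2iiFA9ApE/UNs5XKFtZCPYb6iCu21AOOvAPG3Ss+ppbCS2oKO9lp6+B1TpB1CSyc3HCUoFjk2JXVoVLWgT2JoHiwtFBwfGRYdUy89tjxd4HuR6Le93M/LqNPBTue/AOu3A7iRJ5J8Wmp7xDdV/xpM/xtQ7wo/kDlRQV5gGnhoCaqJFeu7izVPNiQuFhkdFB4fMUZGaGaGwaWo6tzc6uTh2OLajc+9LMKkF3ppGkpELzJAdipC2Aw//yNW90Vpxml3cJ2OIsifANqoAO63yhJCaCg9JSYzFzk2HGpeObKalsi53eTc6uTh6uLhv66rZI2GLVBNEiAhFhkdPSQwlitK40Zs64ud3rK0r8e1Zdy5A//EANWm"/>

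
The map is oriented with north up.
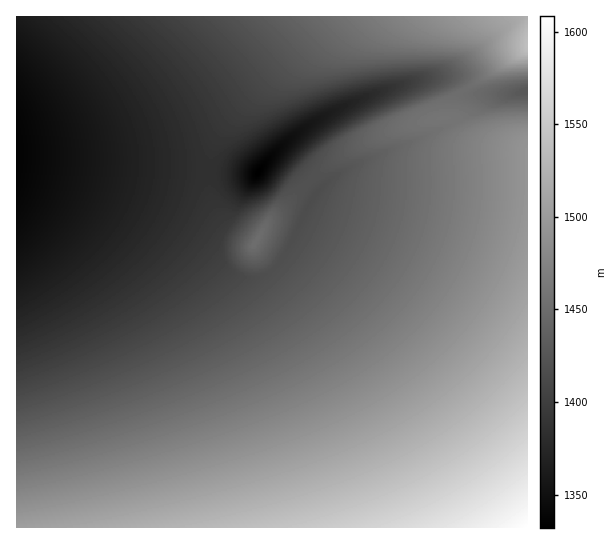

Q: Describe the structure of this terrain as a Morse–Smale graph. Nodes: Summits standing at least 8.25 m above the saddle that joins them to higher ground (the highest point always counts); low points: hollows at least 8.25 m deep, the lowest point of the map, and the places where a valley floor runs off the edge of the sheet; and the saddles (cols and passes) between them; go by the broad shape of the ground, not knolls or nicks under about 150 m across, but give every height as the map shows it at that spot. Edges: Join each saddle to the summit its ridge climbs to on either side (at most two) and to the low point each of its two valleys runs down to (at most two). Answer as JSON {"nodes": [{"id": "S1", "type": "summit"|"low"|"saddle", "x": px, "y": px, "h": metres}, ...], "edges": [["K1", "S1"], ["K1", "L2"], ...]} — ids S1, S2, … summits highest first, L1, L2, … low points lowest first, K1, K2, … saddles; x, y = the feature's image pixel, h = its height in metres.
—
{"nodes": [
{"id": "S1", "type": "summit", "x": 527, "y": 527, "h": 1608},
{"id": "S2", "type": "summit", "x": 527, "y": 46, "h": 1539},
{"id": "S3", "type": "summit", "x": 255, "y": 242, "h": 1451},
{"id": "L1", "type": "low", "x": 258, "y": 173, "h": 1332},
{"id": "L2", "type": "low", "x": 17, "y": 153, "h": 1335},
{"id": "L3", "type": "low", "x": 523, "y": 91, "h": 1428},
{"id": "K1", "type": "saddle", "x": 465, "y": 90, "h": 1450},
{"id": "K2", "type": "saddle", "x": 309, "y": 182, "h": 1420},
{"id": "K3", "type": "saddle", "x": 274, "y": 267, "h": 1418},
{"id": "K4", "type": "saddle", "x": 207, "y": 171, "h": 1385}],
"edges": [["K1", "S1"], ["K1", "S2"], ["K1", "L1"], ["K1", "L3"], ["K2", "S1"], ["K2", "S3"], ["K2", "L1"], ["K3", "S1"], ["K3", "S3"], ["K3", "L1"], ["K3", "L2"], ["K4", "S2"], ["K4", "S3"], ["K4", "L1"], ["K4", "L2"]]}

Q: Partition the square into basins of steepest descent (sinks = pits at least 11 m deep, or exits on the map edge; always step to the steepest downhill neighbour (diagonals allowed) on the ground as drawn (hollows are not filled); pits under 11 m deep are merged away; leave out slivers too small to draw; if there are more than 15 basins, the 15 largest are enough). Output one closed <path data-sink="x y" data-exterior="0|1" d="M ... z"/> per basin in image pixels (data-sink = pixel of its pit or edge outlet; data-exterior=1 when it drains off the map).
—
<path data-sink="17 153" data-exterior="1" d="M334 16l-318 1 1 511 428-1-64-122-41-66-49-58-35-32-2-5-30-21-15-29 0-36 15-29 24-28z"/><path data-sink="258 173" data-exterior="0" d="M527 16l-192 0-99 98-17 23-11 28 1 29 10 21 10 13 25 16 2 5 35 32 49 58 41 66 65 123 82-1 0-376-51-10-9-4-16-20 3-3 2-17 8-8 17-10 28-23 18-9z"/><path data-sink="523 91" data-exterior="0" d="M527 48l-21 11-49 38-2 17-3 3 17 20 17 7 36 7 6-1z"/>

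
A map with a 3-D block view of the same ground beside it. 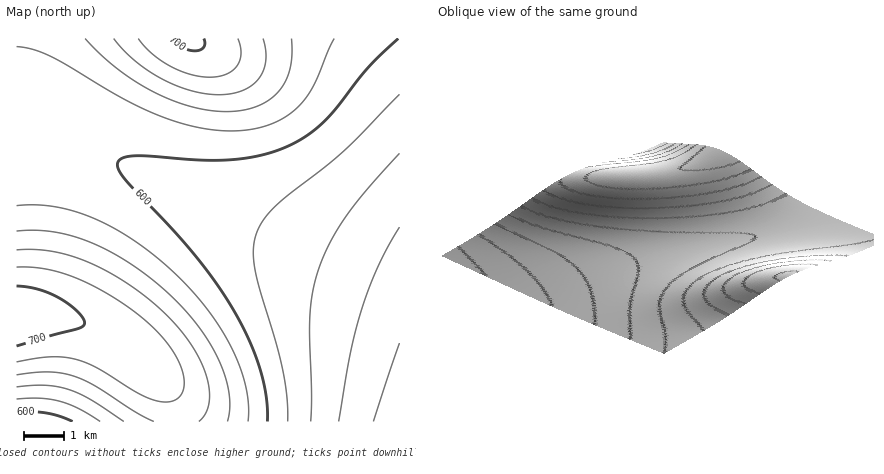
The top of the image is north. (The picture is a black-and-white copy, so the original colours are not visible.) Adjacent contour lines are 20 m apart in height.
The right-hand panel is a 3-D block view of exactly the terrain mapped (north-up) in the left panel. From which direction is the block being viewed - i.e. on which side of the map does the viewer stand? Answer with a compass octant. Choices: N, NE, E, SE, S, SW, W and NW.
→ NE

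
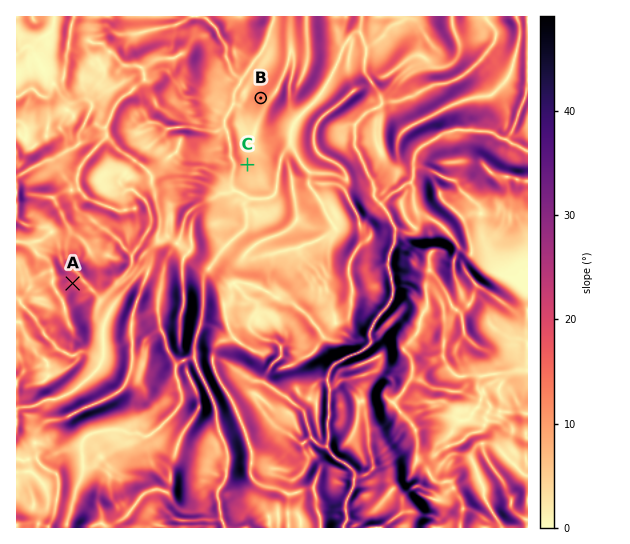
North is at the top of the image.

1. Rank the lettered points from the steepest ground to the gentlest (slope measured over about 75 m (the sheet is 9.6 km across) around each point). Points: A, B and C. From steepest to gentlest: A B C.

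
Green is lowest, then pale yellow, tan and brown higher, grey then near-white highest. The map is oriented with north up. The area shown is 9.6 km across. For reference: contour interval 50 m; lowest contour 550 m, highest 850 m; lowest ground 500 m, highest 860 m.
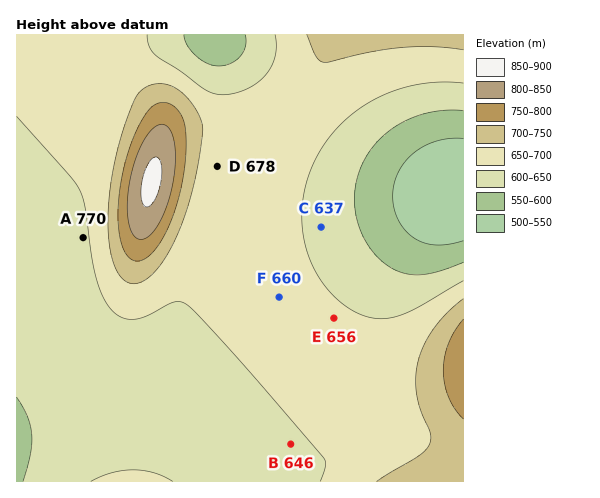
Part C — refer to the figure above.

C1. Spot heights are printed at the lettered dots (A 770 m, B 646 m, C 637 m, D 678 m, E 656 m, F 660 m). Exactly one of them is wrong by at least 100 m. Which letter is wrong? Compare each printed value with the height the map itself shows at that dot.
A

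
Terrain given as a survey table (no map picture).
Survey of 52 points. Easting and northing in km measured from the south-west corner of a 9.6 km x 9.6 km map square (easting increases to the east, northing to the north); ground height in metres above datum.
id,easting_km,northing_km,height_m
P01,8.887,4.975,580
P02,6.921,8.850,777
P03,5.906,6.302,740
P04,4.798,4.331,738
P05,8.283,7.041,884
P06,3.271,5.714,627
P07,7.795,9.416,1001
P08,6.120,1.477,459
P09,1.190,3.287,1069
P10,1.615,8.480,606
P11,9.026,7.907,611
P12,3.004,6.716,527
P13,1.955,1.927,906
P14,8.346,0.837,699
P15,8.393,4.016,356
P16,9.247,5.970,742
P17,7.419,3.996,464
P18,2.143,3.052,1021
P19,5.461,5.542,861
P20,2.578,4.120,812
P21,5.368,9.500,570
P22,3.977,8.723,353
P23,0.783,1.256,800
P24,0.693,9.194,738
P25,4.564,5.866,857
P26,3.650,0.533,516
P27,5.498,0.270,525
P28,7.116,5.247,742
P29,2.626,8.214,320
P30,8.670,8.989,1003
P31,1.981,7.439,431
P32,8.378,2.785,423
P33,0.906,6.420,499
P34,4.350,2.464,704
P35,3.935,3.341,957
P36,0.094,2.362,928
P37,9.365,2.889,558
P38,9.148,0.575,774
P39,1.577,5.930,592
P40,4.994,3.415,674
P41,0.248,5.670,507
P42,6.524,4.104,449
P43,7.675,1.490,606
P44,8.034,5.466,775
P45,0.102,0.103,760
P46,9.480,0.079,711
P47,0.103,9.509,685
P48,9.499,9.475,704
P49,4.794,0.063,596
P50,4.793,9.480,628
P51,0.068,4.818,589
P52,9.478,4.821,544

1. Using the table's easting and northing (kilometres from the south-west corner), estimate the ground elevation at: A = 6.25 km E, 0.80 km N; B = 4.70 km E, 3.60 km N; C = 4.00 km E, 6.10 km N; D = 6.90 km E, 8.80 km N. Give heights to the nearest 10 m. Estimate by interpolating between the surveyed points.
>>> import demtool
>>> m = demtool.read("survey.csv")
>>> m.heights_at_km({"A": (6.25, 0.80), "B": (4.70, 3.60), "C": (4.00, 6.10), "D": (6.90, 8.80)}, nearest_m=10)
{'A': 400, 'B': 640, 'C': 740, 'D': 780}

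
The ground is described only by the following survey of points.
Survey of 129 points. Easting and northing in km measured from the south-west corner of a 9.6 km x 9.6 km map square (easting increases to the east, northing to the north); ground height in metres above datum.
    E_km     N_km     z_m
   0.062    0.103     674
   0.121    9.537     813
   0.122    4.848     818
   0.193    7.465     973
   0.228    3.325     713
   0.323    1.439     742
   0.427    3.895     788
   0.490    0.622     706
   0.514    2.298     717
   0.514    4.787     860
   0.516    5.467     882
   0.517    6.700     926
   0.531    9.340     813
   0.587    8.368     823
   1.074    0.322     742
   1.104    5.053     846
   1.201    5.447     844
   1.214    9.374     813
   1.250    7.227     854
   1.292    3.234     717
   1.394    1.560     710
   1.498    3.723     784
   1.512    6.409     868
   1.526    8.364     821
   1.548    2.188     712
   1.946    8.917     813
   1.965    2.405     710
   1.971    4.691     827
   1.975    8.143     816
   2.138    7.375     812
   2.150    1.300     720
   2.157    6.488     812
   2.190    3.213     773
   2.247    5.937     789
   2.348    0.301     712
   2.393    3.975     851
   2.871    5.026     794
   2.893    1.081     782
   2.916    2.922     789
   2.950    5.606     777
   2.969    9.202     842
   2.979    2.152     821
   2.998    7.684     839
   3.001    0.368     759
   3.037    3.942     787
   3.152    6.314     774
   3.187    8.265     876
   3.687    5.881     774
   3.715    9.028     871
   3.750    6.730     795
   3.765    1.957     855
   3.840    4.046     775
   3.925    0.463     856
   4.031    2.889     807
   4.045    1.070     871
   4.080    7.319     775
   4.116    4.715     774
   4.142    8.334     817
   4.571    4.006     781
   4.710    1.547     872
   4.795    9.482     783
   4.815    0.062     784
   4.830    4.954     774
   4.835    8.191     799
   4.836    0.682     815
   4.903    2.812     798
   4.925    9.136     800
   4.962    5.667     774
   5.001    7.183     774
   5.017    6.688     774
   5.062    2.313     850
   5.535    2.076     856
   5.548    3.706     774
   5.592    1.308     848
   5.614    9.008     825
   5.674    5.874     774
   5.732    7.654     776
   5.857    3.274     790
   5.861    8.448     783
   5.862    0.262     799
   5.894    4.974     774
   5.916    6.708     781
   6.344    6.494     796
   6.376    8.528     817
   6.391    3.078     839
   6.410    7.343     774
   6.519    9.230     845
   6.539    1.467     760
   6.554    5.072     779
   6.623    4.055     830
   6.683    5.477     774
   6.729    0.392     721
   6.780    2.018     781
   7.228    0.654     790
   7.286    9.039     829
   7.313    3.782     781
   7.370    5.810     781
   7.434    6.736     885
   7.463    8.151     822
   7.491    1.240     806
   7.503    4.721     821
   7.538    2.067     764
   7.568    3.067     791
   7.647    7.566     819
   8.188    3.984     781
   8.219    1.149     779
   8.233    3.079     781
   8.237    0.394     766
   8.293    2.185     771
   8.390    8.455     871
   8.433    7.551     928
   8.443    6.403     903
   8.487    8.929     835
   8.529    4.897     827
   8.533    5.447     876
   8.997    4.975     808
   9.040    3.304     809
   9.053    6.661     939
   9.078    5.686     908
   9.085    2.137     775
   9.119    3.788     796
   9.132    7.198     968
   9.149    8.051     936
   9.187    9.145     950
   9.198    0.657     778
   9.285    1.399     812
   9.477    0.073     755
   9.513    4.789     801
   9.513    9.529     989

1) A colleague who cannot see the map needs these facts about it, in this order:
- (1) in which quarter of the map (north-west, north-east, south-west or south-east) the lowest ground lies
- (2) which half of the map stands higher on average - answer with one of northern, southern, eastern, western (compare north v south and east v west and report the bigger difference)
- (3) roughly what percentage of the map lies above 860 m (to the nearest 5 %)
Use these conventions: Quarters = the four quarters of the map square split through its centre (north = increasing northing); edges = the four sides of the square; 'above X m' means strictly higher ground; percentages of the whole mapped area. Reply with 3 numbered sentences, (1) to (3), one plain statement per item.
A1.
(1) Look to the south-west quarter for the lowest ground.
(2) The northern half stands higher on average than the southern half.
(3) Ground above 860 m makes up about 15 % of the sheet.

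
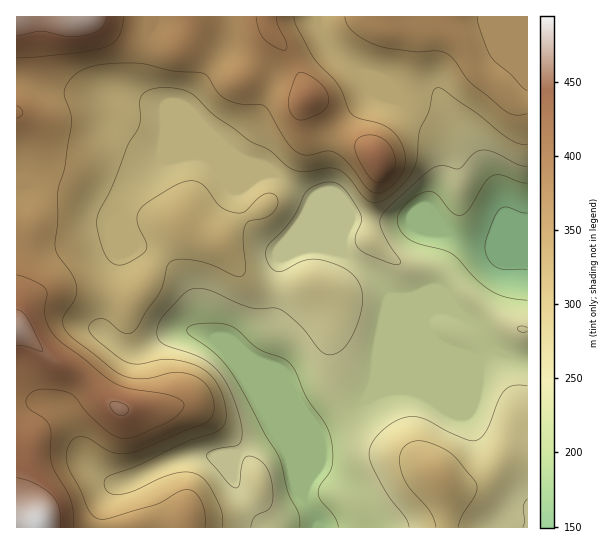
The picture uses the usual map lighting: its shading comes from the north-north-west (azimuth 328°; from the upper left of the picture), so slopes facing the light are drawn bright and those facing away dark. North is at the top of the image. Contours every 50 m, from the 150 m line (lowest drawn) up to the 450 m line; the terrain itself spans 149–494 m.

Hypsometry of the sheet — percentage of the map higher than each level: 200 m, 92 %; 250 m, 71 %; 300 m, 49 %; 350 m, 27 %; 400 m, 8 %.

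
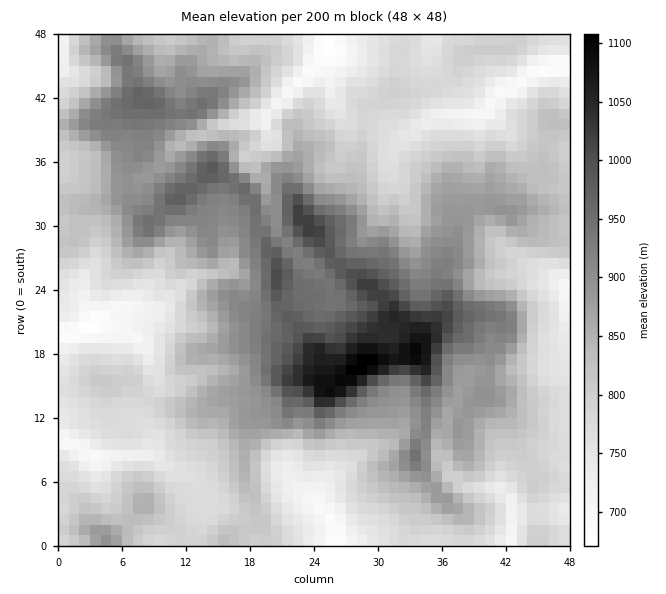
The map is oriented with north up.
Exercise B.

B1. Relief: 670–1115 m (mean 840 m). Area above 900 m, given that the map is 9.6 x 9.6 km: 22.2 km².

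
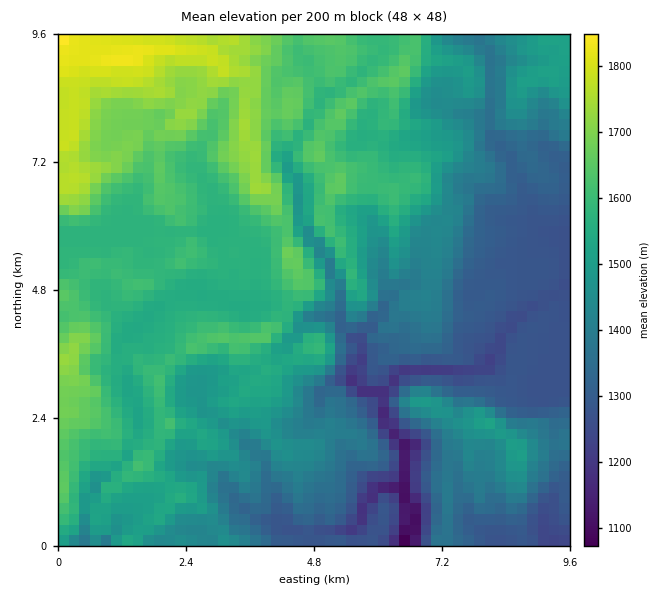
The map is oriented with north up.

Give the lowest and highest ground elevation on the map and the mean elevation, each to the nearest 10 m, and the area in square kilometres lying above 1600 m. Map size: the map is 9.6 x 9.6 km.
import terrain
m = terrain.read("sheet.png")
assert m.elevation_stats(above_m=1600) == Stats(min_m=1050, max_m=1870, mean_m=1490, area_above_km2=23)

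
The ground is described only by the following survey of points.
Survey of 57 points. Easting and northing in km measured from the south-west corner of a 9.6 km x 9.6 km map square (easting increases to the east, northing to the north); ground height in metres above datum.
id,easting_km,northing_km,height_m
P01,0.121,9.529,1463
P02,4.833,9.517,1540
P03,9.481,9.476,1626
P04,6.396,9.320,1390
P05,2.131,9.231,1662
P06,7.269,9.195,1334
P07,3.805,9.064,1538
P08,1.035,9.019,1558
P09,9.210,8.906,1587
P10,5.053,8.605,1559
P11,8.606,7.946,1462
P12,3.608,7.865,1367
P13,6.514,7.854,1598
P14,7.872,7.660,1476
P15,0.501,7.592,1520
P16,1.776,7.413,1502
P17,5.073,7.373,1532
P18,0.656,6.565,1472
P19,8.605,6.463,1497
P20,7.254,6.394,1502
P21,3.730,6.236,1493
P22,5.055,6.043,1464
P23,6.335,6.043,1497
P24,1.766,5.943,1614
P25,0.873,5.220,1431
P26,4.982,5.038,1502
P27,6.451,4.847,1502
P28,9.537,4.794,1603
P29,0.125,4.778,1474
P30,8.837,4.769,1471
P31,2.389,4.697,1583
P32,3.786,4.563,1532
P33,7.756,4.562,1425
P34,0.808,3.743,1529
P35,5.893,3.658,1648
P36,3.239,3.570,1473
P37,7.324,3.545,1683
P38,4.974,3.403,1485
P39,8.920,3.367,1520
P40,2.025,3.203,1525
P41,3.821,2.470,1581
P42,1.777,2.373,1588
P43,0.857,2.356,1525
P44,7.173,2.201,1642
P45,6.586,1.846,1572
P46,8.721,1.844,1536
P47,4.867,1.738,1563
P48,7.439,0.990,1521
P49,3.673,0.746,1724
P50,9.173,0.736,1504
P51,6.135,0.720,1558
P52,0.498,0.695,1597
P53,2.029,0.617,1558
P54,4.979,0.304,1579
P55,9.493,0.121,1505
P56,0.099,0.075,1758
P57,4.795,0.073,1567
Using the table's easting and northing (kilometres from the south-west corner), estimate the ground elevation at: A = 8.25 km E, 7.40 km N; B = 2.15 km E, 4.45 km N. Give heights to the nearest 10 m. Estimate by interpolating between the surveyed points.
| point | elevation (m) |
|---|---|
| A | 1480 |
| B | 1530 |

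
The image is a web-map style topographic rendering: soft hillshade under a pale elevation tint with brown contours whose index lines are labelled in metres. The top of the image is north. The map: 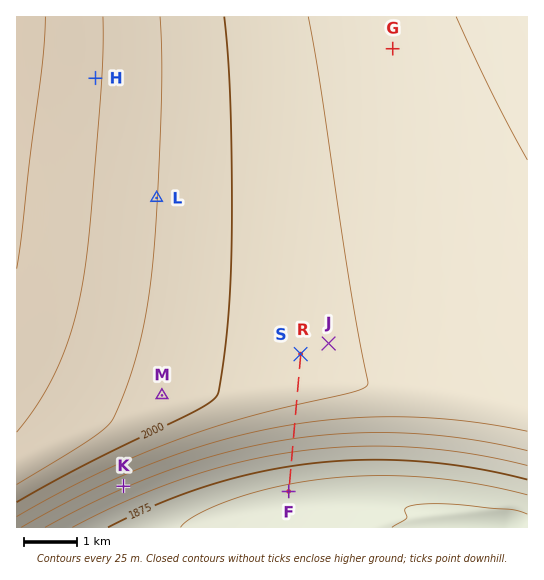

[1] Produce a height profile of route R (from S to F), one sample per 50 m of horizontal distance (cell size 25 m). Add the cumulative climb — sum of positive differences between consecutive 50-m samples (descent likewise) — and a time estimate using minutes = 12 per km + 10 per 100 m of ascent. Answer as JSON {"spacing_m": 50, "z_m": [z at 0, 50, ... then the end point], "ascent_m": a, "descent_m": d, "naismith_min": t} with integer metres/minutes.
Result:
{"spacing_m": 50, "z_m": [1984, 1984, 1984, 1984, 1984, 1984, 1985, 1985, 1985, 1985, 1985, 1985, 1985, 1984, 1984, 1983, 1981, 1980, 1978, 1975, 1973, 1970, 1967, 1963, 1960, 1956, 1952, 1948, 1943, 1939, 1934, 1929, 1924, 1919, 1915, 1910, 1905, 1900, 1895, 1890, 1885, 1881, 1876, 1872, 1868, 1864, 1860, 1856, 1853, 1850, 1847, 1845, 1843], "ascent_m": 1, "descent_m": 142, "naismith_min": 31}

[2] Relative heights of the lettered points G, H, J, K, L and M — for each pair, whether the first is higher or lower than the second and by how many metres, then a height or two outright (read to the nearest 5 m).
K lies lower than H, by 125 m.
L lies higher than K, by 95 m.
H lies higher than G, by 95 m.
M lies higher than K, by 85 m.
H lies higher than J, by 75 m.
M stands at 2015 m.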